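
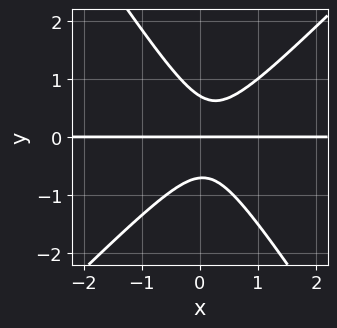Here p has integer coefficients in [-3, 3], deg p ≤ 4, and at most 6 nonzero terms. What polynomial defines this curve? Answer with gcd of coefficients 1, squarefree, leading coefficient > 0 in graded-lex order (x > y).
The degree is 3 — the shape is more complex than any degree-2 curve.
Observable constraints: every point of the x-axis in the box is on the curve; one y-axis crossing is at y = 0.
Matching integer coefficients to the picture gives p.

3*x^2*y - x*y^2 - 2*y^3 - x*y + y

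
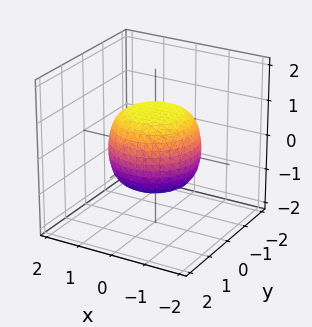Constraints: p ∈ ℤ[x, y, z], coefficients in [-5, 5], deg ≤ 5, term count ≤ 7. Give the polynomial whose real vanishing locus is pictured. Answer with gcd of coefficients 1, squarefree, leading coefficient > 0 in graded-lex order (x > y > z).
2*x^4 + 4*x^2*y^2 + 2*y^4 - x^2 - y^2 + 3*z^2 - 3

First, degree: a generic line meets the surface in up to 4 points, so deg p = 4.
Next, symmetries: the surface is invariant under rotation about z: p = q(x² + y², z).
Next, reading off the gridlines: the z-axis gridline crossings are at z ∈ {-1, 1}; a circular section at z = -1 has radius between 0 and 1.
Finally, putting this together gives p.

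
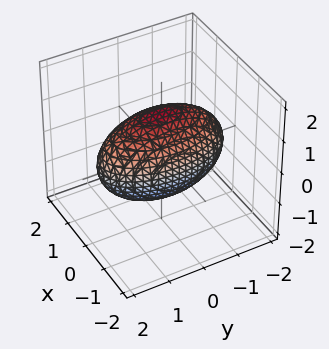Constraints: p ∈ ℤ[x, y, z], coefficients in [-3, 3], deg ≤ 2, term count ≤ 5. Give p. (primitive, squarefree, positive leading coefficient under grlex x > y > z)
3*x^2 + y^2 + 2*z^2 - 3

First, degree: bounded and convex; a quadric, so deg p = 2.
Then, symmetries: mirror symmetry x ↦ −x ⇒ only even powers of x; the y ↦ −y reflection is a symmetry, so y appears only in even powers; mirror symmetry z ↦ −z ⇒ only even powers of z.
Then, checking where it meets the axes: among the integer gridlines, it crosses the x-axis at x ∈ {-1, 1}.
Finally, matching integer coefficients to the picture gives p.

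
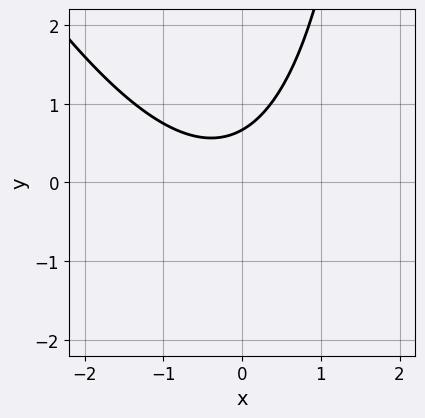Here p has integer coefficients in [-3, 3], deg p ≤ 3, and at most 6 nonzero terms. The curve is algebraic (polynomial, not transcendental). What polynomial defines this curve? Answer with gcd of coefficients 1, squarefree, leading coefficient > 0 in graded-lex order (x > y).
2*x^2 + x*y + x - 3*y + 2

1. Degree: a generic line meets the curve in up to 2 points, so deg p = 2.
2. Observable constraints: it misses every integer gridline on the x-axis.
3. Fitting integer coefficients to these (and the overall shape) gives p.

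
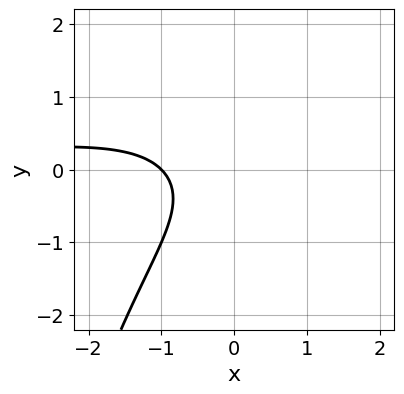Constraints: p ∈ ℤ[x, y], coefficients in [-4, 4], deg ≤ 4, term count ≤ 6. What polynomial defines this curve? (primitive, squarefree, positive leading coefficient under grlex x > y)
2*x^2*y + 3*y^2 + 3*x + y + 3

The degree is 3 — a generic line meets the curve in up to 3 points.
From the visible intercepts: one x-axis crossing is at x = -1; the curve avoids every integer y-axis point in the box.
Solving for integer coefficients yields p as stated.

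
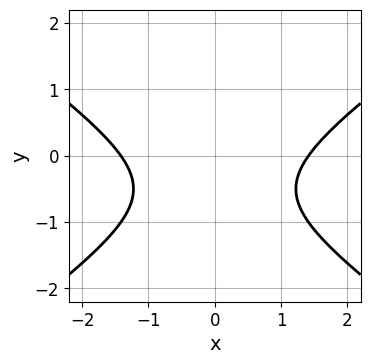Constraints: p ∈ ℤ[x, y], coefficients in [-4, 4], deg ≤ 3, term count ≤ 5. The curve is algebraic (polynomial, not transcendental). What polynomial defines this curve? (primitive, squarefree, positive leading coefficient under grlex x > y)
1. Degree: a generic line meets the curve in up to 2 points, so deg p = 2.
2. Symmetries: mirror symmetry x ↦ −x ⇒ only even powers of x.
3. Observable constraints: it misses every integer gridline on the y-axis.
4. These observations pin down the coefficients.

x^2 - 2*y^2 - 2*y - 2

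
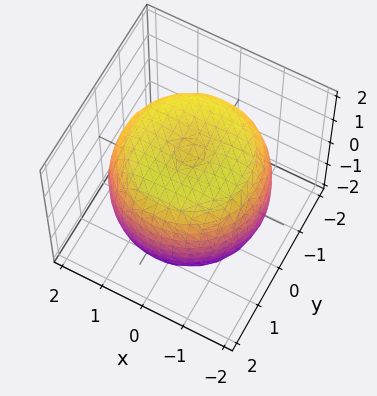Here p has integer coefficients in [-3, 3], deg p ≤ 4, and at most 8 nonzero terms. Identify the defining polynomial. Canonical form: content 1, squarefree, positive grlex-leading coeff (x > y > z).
x^4 + 2*x^2*y^2 + y^4 - 2*x^2 - 2*y^2 + 2*z^2 - 3

1. deg p = 4.
2. By symmetry, every cross-section ⟂ z is a circle, so x, y appear only via x² + y².
3. From the visible intercepts: a circular section at z = 0 has radius between 1 and 2.
4. These observations pin down the coefficients.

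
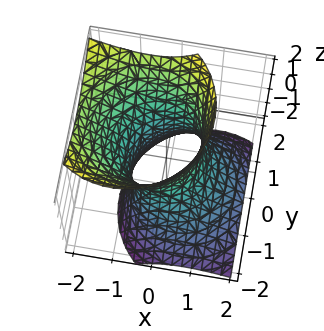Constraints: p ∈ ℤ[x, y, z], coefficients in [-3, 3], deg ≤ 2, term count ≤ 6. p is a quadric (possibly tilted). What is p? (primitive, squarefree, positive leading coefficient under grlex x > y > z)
2*x^2 + 2*x*z + 2*y^2 - y*z - z^2 - 2

deg p = 2.
Observable constraints: the x-axis gridline crossings are at x ∈ {-1, 1}; no z-intercept at any integer in the box; among the integer gridlines, it crosses the y-axis at y ∈ {-1, 1}.
These observations pin down the coefficients.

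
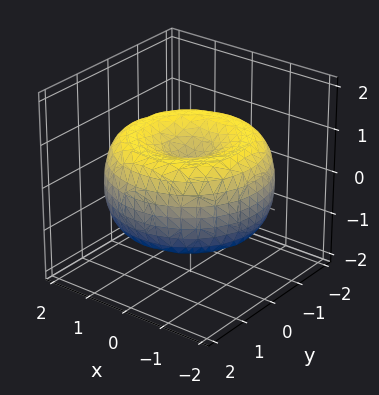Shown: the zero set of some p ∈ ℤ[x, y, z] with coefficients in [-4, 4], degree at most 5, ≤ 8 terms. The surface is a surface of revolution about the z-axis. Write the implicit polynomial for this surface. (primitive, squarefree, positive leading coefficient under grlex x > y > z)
Degree: a generic line meets the surface in up to 4 points, so deg p = 4.
Symmetry: the z-axis is an axis of rotation, so x and y enter only as x² + y².
Checking where it meets the axes: a circular section at z = -1 has radius exactly 1.
Assembling these constraints gives the stated polynomial.

x^4 + 2*x^2*y^2 + y^4 - 3*x^2 - 3*y^2 + 3*z^2 - 1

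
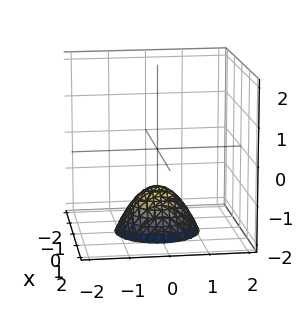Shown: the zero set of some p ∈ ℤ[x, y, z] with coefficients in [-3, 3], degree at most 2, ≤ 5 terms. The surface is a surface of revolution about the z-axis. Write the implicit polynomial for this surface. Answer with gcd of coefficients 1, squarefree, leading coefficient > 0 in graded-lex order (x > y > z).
1. deg p = 2. No degree-1 surface has this shape.
2. Symmetry: the z-axis is an axis of rotation, so x and y enter only as x² + y².
3. Checking where it meets the axes: it crosses the z-axis at the gridline z = -1; a circular section at z = -2 has radius exactly 1; it misses every integer gridline on the y-axis.
4. The integer polynomial consistent with all of this is the stated p.

x^2 + y^2 + z + 1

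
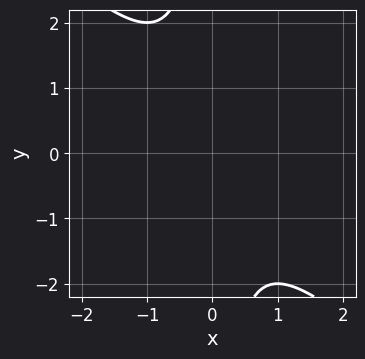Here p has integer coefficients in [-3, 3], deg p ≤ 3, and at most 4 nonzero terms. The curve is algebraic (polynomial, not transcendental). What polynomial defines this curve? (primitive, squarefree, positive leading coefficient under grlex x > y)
x^2 + x*y + 1

First, degree: the shape is more complex than any degree-1 curve, so deg p = 2.
Then, observable constraints: no x-intercept at any integer in the box; it misses every integer gridline on the y-axis.
Finally, the integer polynomial consistent with all of this is the stated p.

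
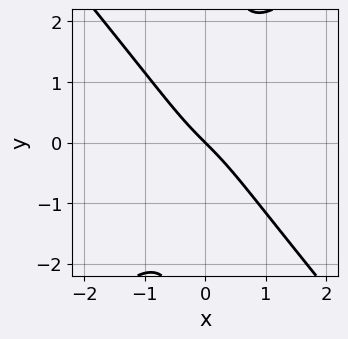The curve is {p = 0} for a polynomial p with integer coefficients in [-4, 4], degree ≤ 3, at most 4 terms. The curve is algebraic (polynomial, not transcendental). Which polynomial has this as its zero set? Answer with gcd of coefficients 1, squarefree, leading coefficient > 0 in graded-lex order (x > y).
First, the degree is 3 — the shape is more complex than any degree-2 curve.
Then, reading off the gridlines: it crosses the x-axis at the gridline x = 0; it meets the y-axis at y = 0 (among the integer gridlines).
Finally, the integer polynomial consistent with all of this is the stated p.

3*x^3 - 2*x*y^2 + 2*x + 2*y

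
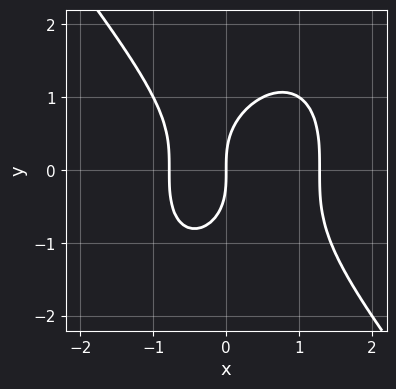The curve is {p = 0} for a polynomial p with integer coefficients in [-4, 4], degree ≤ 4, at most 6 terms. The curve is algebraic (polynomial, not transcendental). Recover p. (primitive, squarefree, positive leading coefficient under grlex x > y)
2*x^3 + y^3 - x^2 - 2*x

(a) The degree is 3 — a generic line meets the curve in up to 3 points.
(b) Reading off the gridlines: it meets the y-axis at y = 0 (among the integer gridlines); it meets the x-axis at x = 0 (among the integer gridlines).
(c) Putting this together gives p.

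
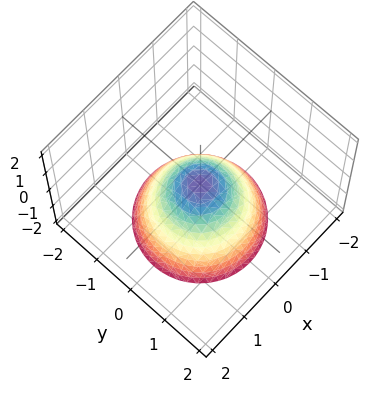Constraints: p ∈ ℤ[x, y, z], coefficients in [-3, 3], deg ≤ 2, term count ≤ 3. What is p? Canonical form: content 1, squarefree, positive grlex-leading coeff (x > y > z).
(a) The degree is 2 — a paraboloid; a quadric.
(b) Symmetries: rotational symmetry about the z-axis ⇒ p depends on x, y only through x² + y².
(c) From the axis intercepts and sections: a circular section at z = -1 has radius exactly 1; it meets the y-axis at y = 0 (among the integer gridlines); it meets the z-axis at z = 0 (among the integer gridlines).
(d) Fitting integer coefficients to these (and the overall shape) gives p.

x^2 + y^2 + z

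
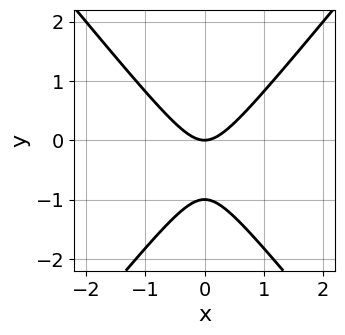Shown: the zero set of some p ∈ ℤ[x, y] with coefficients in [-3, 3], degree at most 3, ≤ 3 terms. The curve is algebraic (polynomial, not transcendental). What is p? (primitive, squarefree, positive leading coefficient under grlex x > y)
3*x^2 - 2*y^2 - 2*y

First, deg p = 2.
Then, symmetries: the x ↦ −x reflection is a symmetry, so x appears only in even powers.
Then, against the integer gridlines: it crosses the x-axis at the gridline x = 0; the y-axis gridline crossings are at y ∈ {-1, 0}.
Finally, assembling these constraints gives the stated polynomial.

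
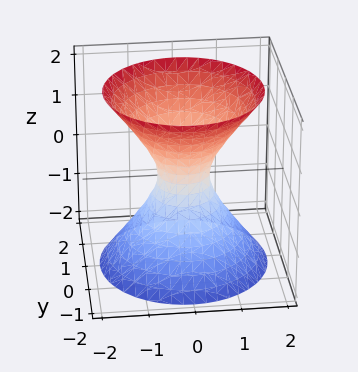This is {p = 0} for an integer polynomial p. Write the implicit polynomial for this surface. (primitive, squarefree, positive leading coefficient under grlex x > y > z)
First, deg p = 2.
Next, by symmetry, the z-axis is an axis of rotation, so x and y enter only as x² + y².
Next, observable constraints: the surface avoids every integer z-axis point in the box; a circular section at z = -2 has radius between 1 and 2.
Finally, fitting integer coefficients to these (and the overall shape) gives p.

3*x^2 + 3*y^2 - 2*z^2 - 1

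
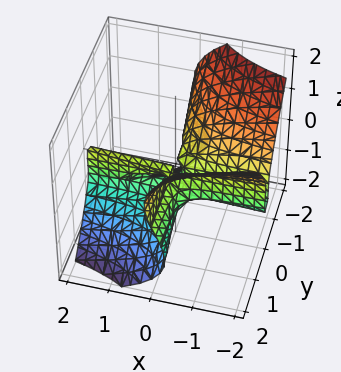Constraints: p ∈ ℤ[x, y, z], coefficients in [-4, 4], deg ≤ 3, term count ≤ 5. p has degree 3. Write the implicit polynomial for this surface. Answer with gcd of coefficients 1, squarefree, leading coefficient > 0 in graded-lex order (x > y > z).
(a) deg p = 3. No degree-2 surface has this shape.
(b) Reading off the gridlines: every point of the y-axis in the box is on the surface; every point of the x-axis in the box is on the surface.
(c) Putting this together gives p.

3*x*y^2 - y^2*z + 2*z^3 - x*y + z^2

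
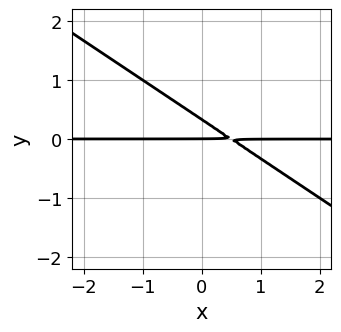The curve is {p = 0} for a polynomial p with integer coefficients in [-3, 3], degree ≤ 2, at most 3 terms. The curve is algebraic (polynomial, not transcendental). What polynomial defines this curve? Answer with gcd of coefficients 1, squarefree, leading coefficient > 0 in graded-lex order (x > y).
First, degree: no degree-1 curve has this shape, so deg p = 2.
Then, checking where it meets the axes: every point of the x-axis in the box is on the curve; it crosses the y-axis at the gridline y = 0.
Finally, these observations pin down the coefficients.

2*x*y + 3*y^2 - y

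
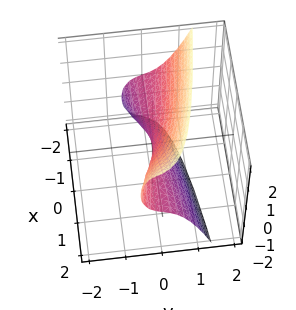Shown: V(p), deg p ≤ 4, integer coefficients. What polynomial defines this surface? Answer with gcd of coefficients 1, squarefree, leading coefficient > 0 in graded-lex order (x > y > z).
(a) Degree: no degree-2 surface has this shape, so deg p = 3.
(b) Reading off the gridlines: every point of the x-axis in the box is on the surface; it meets the z-axis at z = 0 (among the integer gridlines).
(c) Solving for integer coefficients yields p as stated.

3*y^3 + x*z - z^2 + y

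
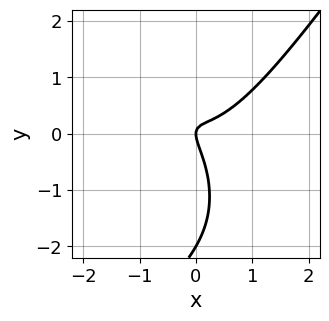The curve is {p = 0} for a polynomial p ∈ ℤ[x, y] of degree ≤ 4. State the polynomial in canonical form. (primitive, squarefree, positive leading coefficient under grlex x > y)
3*x^3 - y^3 - 3*x*y - 2*y^2 + x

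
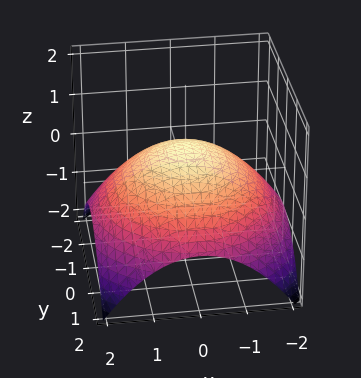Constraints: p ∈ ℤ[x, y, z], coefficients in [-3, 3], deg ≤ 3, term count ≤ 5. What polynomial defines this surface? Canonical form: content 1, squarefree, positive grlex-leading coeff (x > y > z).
x^2 + y^2 + 3*z - 2

deg p = 2. The shape is more complex than any degree-1 surface.
By symmetry, every cross-section ⟂ z is a circle, so x, y appear only via x² + y².
Checking where it meets the axes: a circular section at z = 0 has radius between 1 and 2.
Together with the visible shape, these determine p as stated.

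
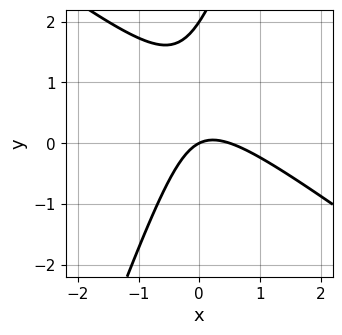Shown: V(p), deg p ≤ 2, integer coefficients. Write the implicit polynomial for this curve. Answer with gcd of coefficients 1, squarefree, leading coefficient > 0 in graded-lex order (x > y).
2*x^2 + 2*x*y - y^2 - x + 2*y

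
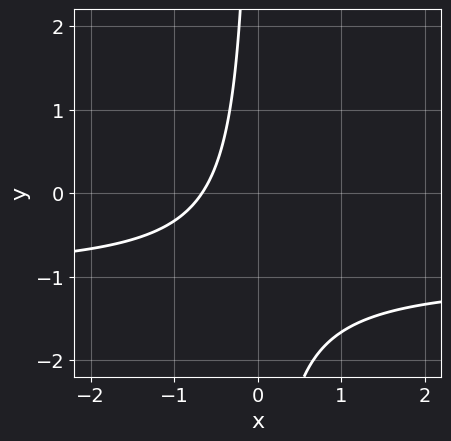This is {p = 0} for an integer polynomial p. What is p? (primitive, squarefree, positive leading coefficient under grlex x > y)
(a) Degree: no degree-1 curve has this shape, so deg p = 2.
(b) Against the integer gridlines: no y-intercept at any integer in the box.
(c) These observations pin down the coefficients.

3*x*y + 3*x + 2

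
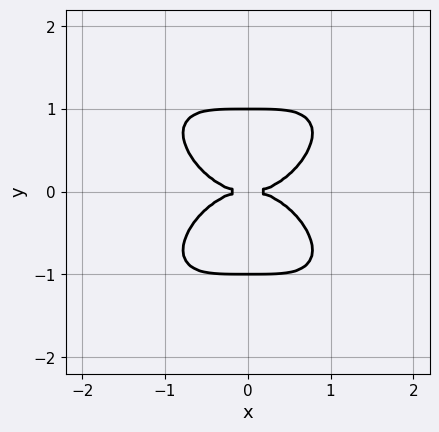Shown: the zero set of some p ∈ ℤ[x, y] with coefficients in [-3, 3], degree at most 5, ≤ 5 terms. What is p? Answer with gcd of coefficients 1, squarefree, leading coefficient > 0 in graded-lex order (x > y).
First, degree: the shape is more complex than any degree-3 curve, so deg p = 4.
Next, symmetries: mirror symmetry y ↦ −y ⇒ only even powers of y; it's symmetric under x → −x, forcing even powers of x.
Next, from the visible intercepts: one x-axis crossing is at x = 0; among the integer gridlines, it crosses the y-axis at y ∈ {-1, 0, 1}.
Finally, putting this together gives p.

2*x^4 + 3*y^4 - 3*y^2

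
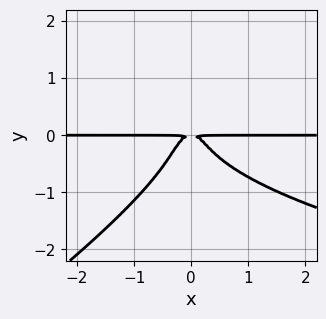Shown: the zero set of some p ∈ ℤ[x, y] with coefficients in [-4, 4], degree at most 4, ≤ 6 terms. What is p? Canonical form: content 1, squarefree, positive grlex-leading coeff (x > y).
deg p = 4. No degree-3 curve has this shape.
Reading off the gridlines: every point of the x-axis in the box is on the curve.
Together with the visible shape, these determine p as stated.

2*x*y^3 - 3*y^4 - 3*x^2*y - y^2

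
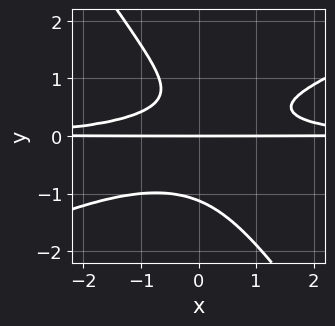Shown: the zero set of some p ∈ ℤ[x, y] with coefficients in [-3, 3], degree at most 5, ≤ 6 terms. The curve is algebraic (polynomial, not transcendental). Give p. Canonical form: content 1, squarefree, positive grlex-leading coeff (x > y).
First, the degree is 4 — the shape is more complex than any degree-3 curve.
Next, reading off the gridlines: the visible x-axis segment lies entirely on the curve; one y-axis crossing is at y = 0.
Finally, matching integer coefficients to the picture gives p.

2*x^2*y^2 - 3*x*y^3 - 3*y^4 + 2*y^2 - 2*y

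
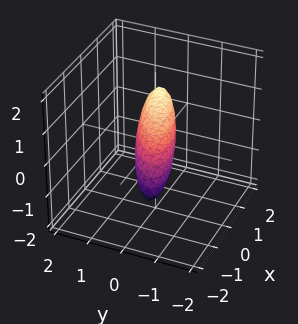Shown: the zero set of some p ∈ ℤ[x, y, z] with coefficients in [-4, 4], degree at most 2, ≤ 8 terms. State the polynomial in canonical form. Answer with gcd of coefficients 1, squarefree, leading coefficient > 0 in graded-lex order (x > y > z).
x^2 - 2*x*y - 2*x*z + 3*y^2 + 3*z^2 - 1

First, degree: a generic line meets the surface in up to 2 points, so deg p = 2.
Next, observable constraints: the x-axis gridline crossings are at x ∈ {-1, 1}.
Finally, together with the visible shape, these determine p as stated.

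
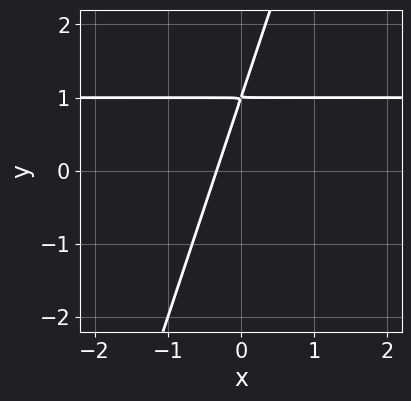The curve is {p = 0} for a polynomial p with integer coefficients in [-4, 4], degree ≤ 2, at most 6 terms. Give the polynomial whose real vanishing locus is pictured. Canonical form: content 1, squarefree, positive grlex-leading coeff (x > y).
3*x*y - y^2 - 3*x + 2*y - 1

(a) Degree: a generic line meets the curve in up to 2 points, so deg p = 2.
(b) Matching integer coefficients to the picture gives p.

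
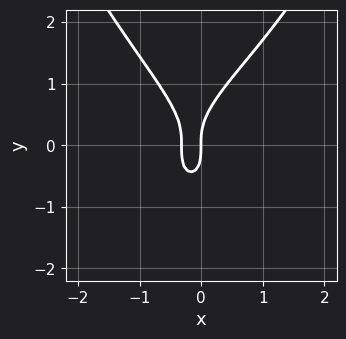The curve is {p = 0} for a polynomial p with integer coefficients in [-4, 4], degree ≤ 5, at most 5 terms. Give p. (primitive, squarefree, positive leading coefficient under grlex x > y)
x^4 - y^3 + 3*x^2 + x

1. The degree is 4 — a generic line meets the curve in up to 4 points.
2. From the axis intercepts and sections: it crosses the y-axis at the gridline y = 0; one x-axis crossing is at x = 0.
3. Assembling these constraints gives the stated polynomial.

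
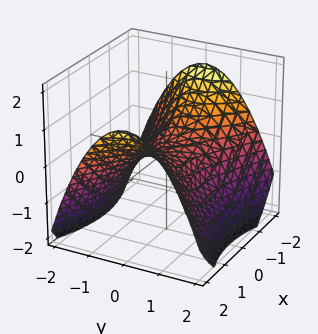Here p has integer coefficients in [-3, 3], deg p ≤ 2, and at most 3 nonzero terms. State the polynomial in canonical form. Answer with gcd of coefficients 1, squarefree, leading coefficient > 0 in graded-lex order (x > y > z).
x^2 - 2*y^2 - 3*z

(a) The degree is 2 — a saddle surface; a quadric.
(b) Symmetries: mirror symmetry x ↦ −x ⇒ only even powers of x; mirror symmetry y ↦ −y ⇒ only even powers of y.
(c) From the visible intercepts: one y-axis crossing is at y = 0; one z-axis crossing is at z = 0; it crosses the x-axis at the gridline x = 0.
(d) The integer polynomial consistent with all of this is the stated p.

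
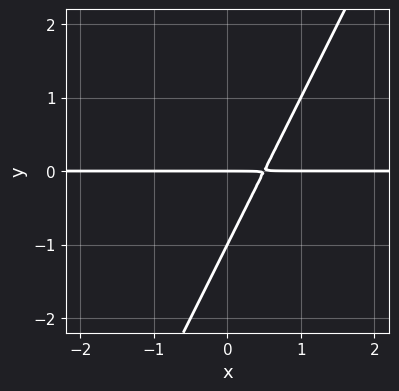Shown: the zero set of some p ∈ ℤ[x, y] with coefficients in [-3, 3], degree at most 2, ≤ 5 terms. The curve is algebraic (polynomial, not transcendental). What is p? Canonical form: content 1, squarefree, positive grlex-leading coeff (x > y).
2*x*y - y^2 - y

1. Degree: a generic line meets the curve in up to 2 points, so deg p = 2.
2. From the axis intercepts and sections: every point of the x-axis in the box is on the curve; the y-axis gridline crossings are at y ∈ {-1, 0}.
3. Fitting integer coefficients to these (and the overall shape) gives p.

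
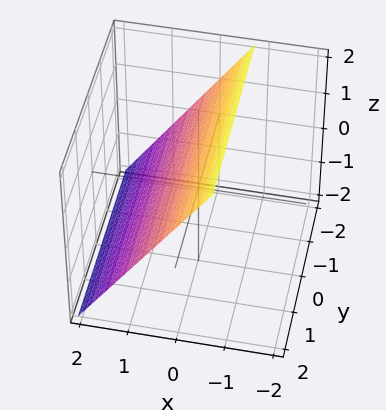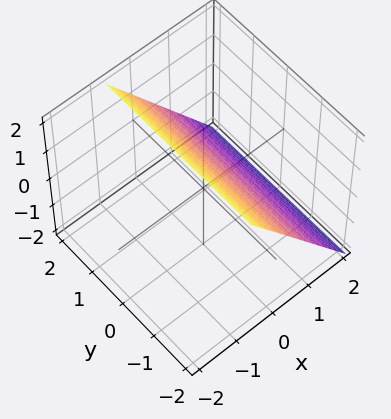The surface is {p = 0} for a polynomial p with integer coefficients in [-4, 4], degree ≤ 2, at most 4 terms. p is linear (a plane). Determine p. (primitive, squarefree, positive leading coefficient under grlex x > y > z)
3*x + 2*z - 2

The degree is 1 — the surface is flat (a plane).
From the axis intercepts and sections: the surface avoids every integer y-axis point in the box; it meets the z-axis at z = 1 (among the integer gridlines).
Assembling these constraints gives the stated polynomial.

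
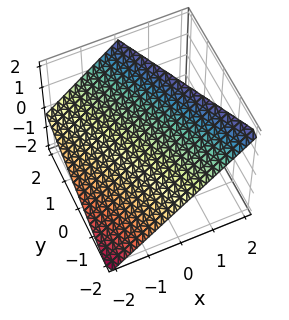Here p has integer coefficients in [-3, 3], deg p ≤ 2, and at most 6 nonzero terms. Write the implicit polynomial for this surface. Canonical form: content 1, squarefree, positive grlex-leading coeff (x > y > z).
1. deg p = 1. The surface is flat (a plane).
2. From the axis intercepts and sections: one y-axis crossing is at y = -2; one z-axis crossing is at z = 1; one x-axis crossing is at x = -1.
3. Fitting integer coefficients to these (and the overall shape) gives p.

2*x + y - 2*z + 2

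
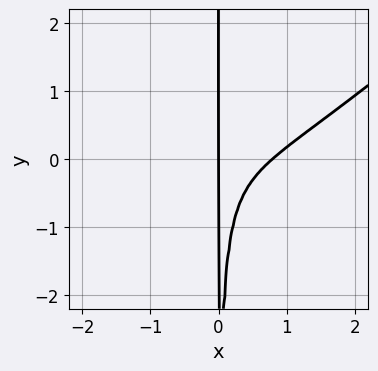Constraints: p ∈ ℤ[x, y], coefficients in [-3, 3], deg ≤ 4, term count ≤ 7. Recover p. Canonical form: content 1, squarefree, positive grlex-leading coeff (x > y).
2*x^4 - 3*x^3*y + x^2*y^2 - 3*x^2*y - x

First, the degree is 4 — no degree-3 curve has this shape.
Next, from the axis intercepts and sections: the visible y-axis segment lies entirely on the curve; it crosses the x-axis at the gridline x = 0.
Finally, assembling these constraints gives the stated polynomial.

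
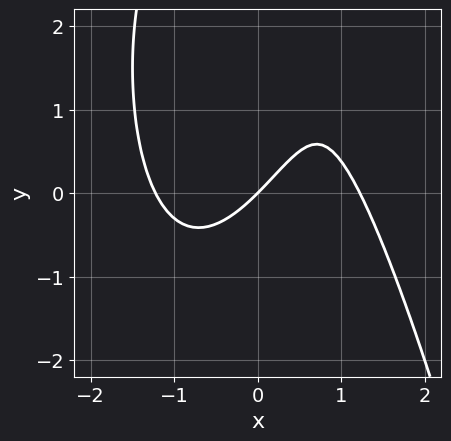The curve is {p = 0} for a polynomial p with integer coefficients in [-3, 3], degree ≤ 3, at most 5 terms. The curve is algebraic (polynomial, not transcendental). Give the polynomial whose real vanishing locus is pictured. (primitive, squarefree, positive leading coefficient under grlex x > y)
The degree is 3 — no degree-2 curve has this shape.
Checking where it meets the axes: it crosses the y-axis at the gridline y = 0; it crosses the x-axis at the gridline x = 0.
Putting this together gives p.

2*x^3 - y^2 - 3*x + 3*y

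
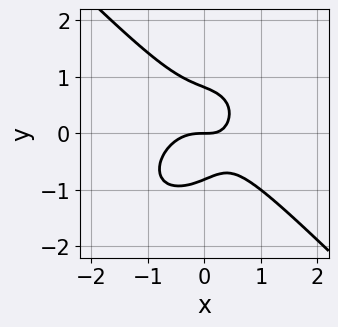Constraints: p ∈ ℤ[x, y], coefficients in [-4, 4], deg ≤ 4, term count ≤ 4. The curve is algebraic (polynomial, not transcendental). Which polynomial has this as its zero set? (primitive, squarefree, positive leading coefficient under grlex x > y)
3*x^3 + 3*y^3 + 2*x*y - 2*y

1. deg p = 3. No degree-2 curve has this shape.
2. Observable constraints: one x-axis crossing is at x = 0; it crosses the y-axis at the gridline y = 0.
3. Solving for integer coefficients yields p as stated.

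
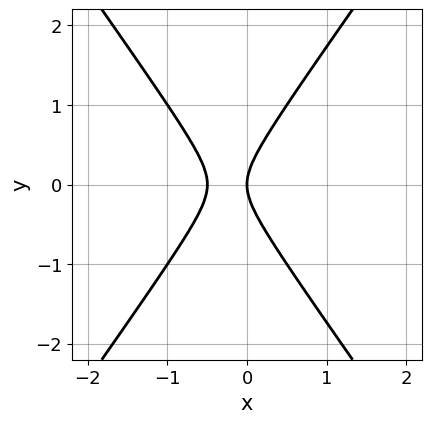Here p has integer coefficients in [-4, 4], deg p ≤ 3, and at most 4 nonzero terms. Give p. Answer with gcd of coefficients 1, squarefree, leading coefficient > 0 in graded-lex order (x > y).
First, deg p = 2. A generic line meets the curve in up to 2 points.
Next, symmetries: mirror symmetry y ↦ −y ⇒ only even powers of y.
Next, from the axis intercepts and sections: one x-axis crossing is at x = 0; it crosses the y-axis at the gridline y = 0.
Finally, together with the visible shape, these determine p as stated.

2*x^2 - y^2 + x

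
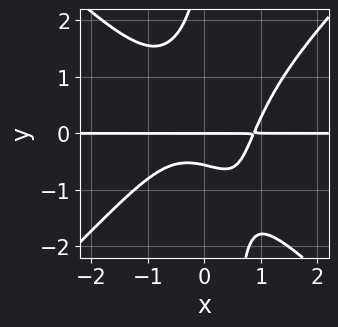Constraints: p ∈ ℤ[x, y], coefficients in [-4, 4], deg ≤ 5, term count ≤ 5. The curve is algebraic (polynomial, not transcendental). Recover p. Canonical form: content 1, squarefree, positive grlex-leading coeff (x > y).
3*x^3*y - 3*x*y^3 + y^3 - 3*y^2 - 2*y

The degree is 4 — a generic line meets the curve in up to 4 points.
From the visible intercepts: it crosses the y-axis at the gridline y = 0; the visible x-axis segment lies entirely on the curve.
These observations pin down the coefficients.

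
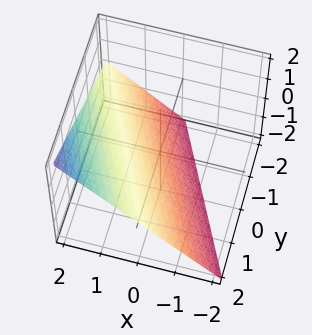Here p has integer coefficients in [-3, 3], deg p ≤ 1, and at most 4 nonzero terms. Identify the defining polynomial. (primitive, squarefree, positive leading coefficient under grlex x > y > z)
(a) Degree: every cross-section is a straight line — this is a plane, so deg p = 1.
(b) Against the integer gridlines: it crosses the z-axis at the gridline z = -1; one x-axis crossing is at x = 1; it crosses the y-axis at the gridline y = 2.
(c) Assembling these constraints gives the stated polynomial.

2*x + y - 2*z - 2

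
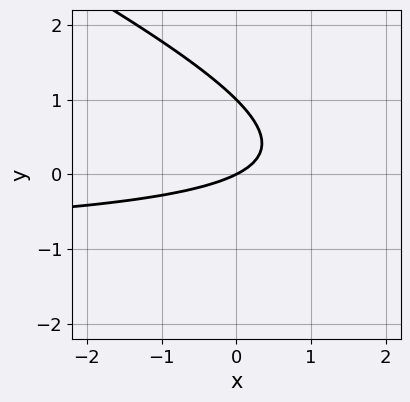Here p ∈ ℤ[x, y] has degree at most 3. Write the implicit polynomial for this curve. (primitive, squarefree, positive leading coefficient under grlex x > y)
First, degree: a generic line meets the curve in up to 2 points, so deg p = 2.
Next, checking where it meets the axes: among the integer gridlines, it crosses the y-axis at y ∈ {0, 1}; it meets the x-axis at x = 0 (among the integer gridlines).
Finally, matching integer coefficients to the picture gives p.

x*y + 2*y^2 + x - 2*y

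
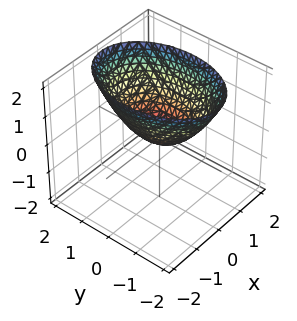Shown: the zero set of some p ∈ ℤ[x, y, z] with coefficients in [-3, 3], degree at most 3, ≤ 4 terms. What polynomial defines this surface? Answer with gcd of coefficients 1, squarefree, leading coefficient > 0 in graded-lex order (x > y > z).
(a) deg p = 2. A single bowl opening along one axis; a quadric.
(b) Symmetries: it's symmetric under y → −y, forcing even powers of y; it's symmetric under x → −x, forcing even powers of x.
(c) Checking where it meets the axes: one y-axis crossing is at y = 0; one x-axis crossing is at x = 0; it crosses the z-axis at the gridline z = 0.
(d) Together with the visible shape, these determine p as stated.

2*x^2 + y^2 - 2*z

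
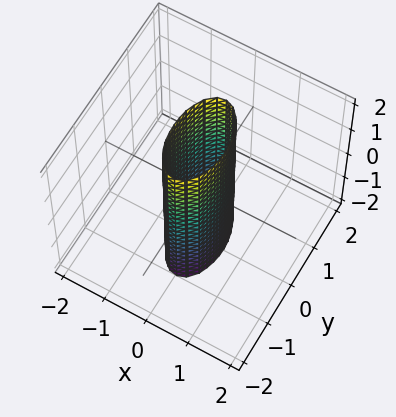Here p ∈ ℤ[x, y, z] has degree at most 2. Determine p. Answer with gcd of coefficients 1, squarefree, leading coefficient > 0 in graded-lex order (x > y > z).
1. deg p = 2.
2. Symmetries: it's symmetric under x → −x, forcing even powers of x; it's symmetric under z → −z, forcing even powers of z; the y ↦ −y reflection is a symmetry, so y appears only in even powers.
3. From the axis intercepts and sections: the y-axis gridline crossings are at y ∈ {-1, 1}; the surface avoids every integer z-axis point in the box.
4. The integer polynomial consistent with all of this is the stated p.

3*x^2 + y^2 - 1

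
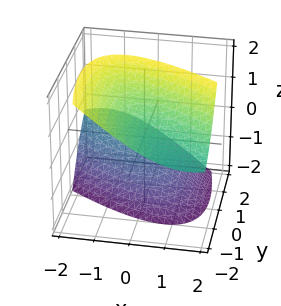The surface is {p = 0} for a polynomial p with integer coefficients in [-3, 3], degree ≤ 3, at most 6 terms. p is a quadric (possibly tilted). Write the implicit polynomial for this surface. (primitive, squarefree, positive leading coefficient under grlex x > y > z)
2*x^2 + 3*x*y + y^2 + 3*y*z - 2*z^2 + 3

(a) There are 2 components.
(b) deg p = 2.
(c) Checking where it meets the axes: it misses every integer gridline on the x-axis; it misses every integer gridline on the y-axis.
(d) These observations pin down the coefficients.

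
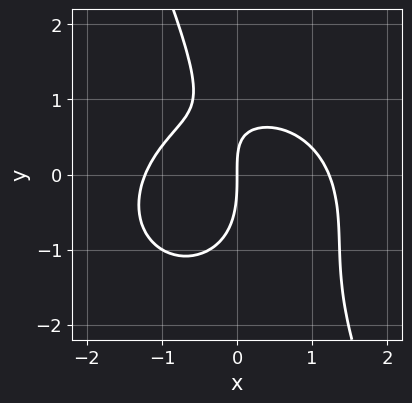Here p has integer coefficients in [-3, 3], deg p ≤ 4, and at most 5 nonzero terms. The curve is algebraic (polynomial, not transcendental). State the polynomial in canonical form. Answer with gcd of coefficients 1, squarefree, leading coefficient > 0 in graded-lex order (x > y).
deg p = 3.
Checking where it meets the axes: it crosses the x-axis at the gridline x = 0; one y-axis crossing is at y = 0.
Together with the visible shape, these determine p as stated.

2*x^3 + 2*x*y^2 + y^3 + 2*x*y - 3*x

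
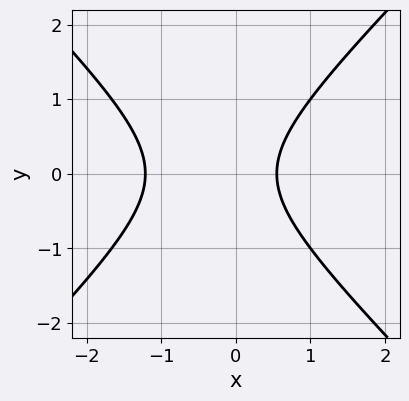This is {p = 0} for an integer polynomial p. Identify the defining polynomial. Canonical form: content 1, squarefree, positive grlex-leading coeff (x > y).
Degree: a generic line meets the curve in up to 2 points, so deg p = 2.
Symmetries: mirror symmetry y ↦ −y ⇒ only even powers of y.
From the visible intercepts: no y-intercept at any integer in the box.
These observations pin down the coefficients.

3*x^2 - 3*y^2 + 2*x - 2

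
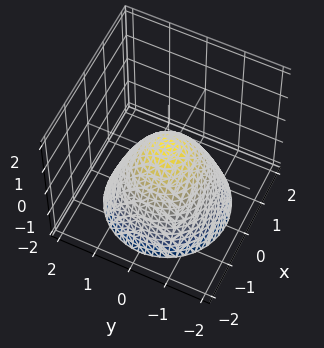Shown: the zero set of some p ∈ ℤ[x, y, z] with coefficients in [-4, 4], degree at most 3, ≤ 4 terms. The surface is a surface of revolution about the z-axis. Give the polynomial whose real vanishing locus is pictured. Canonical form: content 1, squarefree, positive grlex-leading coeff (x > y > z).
1. Degree: the shape is more complex than any degree-1 surface, so deg p = 2.
2. Symmetry: the surface is invariant under rotation about z: p = q(x² + y², z).
3. Checking where it meets the axes: a circular section at z = -1 has radius between 1 and 2.
4. Solving for integer coefficients yields p as stated.

2*x^2 + 2*y^2 + 2*z - 1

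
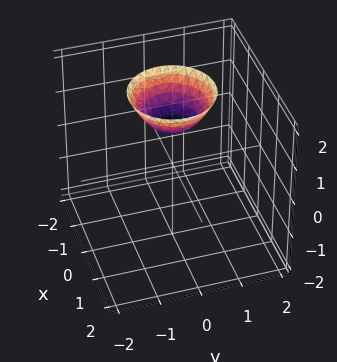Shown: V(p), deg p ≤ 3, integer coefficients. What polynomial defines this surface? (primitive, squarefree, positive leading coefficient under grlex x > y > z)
1. Degree: no degree-1 surface has this shape, so deg p = 2.
2. By symmetry, the z-axis is an axis of rotation, so x and y enter only as x² + y².
3. Checking where it meets the axes: the surface avoids every integer x-axis point in the box; a circular section at z = 2 has radius exactly 1; the surface avoids every integer y-axis point in the box.
4. These observations pin down the coefficients. Check: (0, 0, 1) on the z-axis lies on the surface, and p(0, 0, 1) = 0. ✓

x^2 + y^2 - z + 1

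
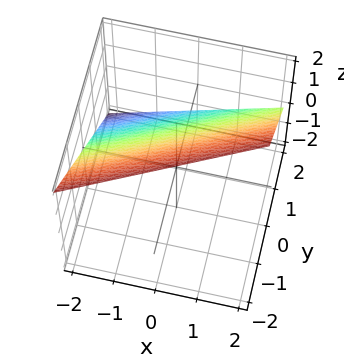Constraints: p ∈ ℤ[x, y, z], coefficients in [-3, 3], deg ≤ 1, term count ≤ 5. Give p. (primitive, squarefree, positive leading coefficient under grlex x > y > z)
The degree is 1 — the surface is flat (a plane).
Reading off the gridlines: one z-axis crossing is at z = 1; it meets the x-axis at x = -2 (among the integer gridlines); it crosses the y-axis at the gridline y = 1.
Putting this together gives p.

x - 2*y - 2*z + 2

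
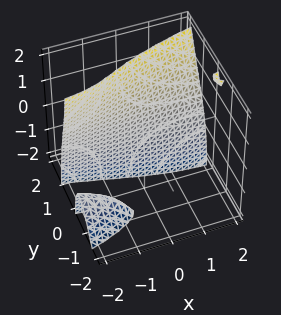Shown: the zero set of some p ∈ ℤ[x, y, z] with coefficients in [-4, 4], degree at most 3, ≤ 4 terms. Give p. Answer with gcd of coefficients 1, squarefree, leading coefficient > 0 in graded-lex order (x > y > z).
There are 2 components. Treating them together as one polynomial.
deg p = 3. No degree-2 surface has this shape.
From the axis intercepts and sections: it misses every integer gridline on the z-axis; the surface avoids every integer x-axis point in the box.
Matching integer coefficients to the picture gives p.

x*y*z - 3*y^3 + y^2*z + 1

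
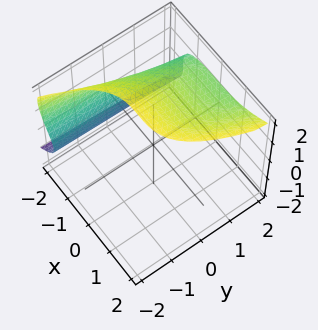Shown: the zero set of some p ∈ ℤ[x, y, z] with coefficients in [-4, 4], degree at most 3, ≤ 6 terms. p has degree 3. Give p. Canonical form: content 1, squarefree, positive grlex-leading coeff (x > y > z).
x^3 - y*z^2 - 2*z^3 + 3*z^2 + 3

1. The degree is 3 — the shape is more complex than any degree-2 surface.
2. Reading off the gridlines: it misses every integer gridline on the y-axis.
3. The integer polynomial consistent with all of this is the stated p.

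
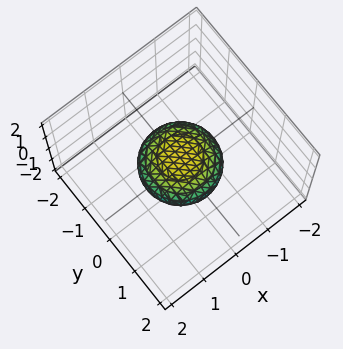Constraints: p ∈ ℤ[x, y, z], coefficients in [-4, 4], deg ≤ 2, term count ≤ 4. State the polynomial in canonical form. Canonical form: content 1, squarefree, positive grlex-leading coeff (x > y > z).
First, the degree is 2 — bounded and convex; a quadric.
Next, symmetries: every cross-section ⟂ z is a circle, so x, y appear only via x² + y²; it's symmetric under z → −z, forcing even powers of z.
Then, from the visible intercepts: the y-axis gridline crossings are at y ∈ {-1, 1}; among the integer gridlines, it crosses the x-axis at x ∈ {-1, 1}.
Finally, solving for integer coefficients yields p as stated.

x^2 + y^2 + 2*z^2 - 1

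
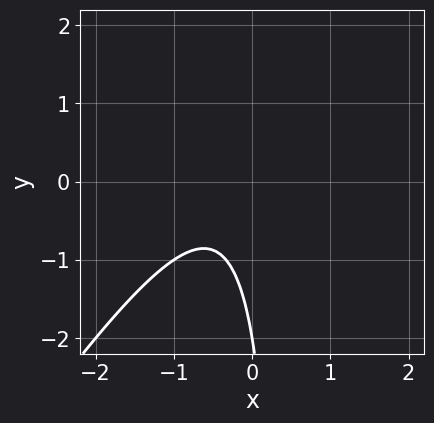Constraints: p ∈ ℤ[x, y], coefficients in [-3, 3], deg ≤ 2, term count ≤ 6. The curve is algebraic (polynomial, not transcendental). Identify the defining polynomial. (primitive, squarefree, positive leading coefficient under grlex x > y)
3*x^2 - 2*x*y + 2*x + y + 2

The degree is 2 — the shape is more complex than any degree-1 curve.
Checking where it meets the axes: one y-axis crossing is at y = -2; the curve avoids every integer x-axis point in the box.
Putting this together gives p.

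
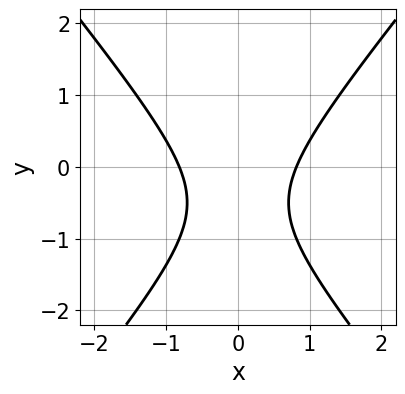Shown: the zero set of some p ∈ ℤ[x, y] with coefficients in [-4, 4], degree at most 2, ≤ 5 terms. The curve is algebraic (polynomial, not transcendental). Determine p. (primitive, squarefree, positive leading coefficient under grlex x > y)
3*x^2 - 2*y^2 - 2*y - 2

1. deg p = 2.
2. Symmetries: it's symmetric under x → −x, forcing even powers of x.
3. Against the integer gridlines: no y-intercept at any integer in the box.
4. Matching integer coefficients to the picture gives p.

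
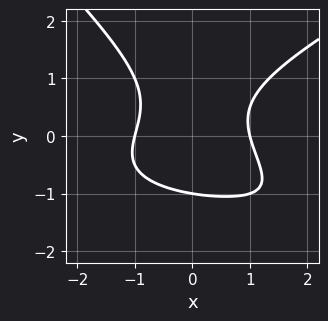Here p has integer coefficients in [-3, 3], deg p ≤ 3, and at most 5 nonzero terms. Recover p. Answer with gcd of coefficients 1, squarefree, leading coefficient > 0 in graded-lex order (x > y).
First, the degree is 3 — the shape is more complex than any degree-2 curve.
Next, observable constraints: one y-axis crossing is at y = -1; the x-axis gridline crossings are at x ∈ {-1, 1}.
Finally, matching integer coefficients to the picture gives p.

x^2*y - x*y^2 - 2*y^3 + 2*x^2 - 2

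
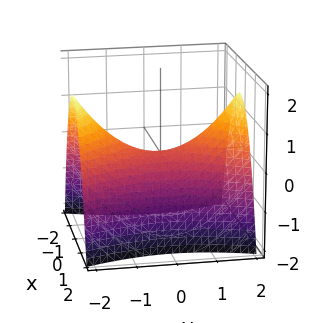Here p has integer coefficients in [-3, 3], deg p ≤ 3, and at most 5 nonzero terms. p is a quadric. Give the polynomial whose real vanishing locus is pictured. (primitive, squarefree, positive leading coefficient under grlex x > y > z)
3*x^2 - y^2 + 3*z

1. The degree is 2 — a hyperbolic paraboloid; a quadric.
2. Symmetries: mirror symmetry x ↦ −x ⇒ only even powers of x; the y ↦ −y reflection is a symmetry, so y appears only in even powers.
3. From the axis intercepts and sections: one z-axis crossing is at z = 0; it meets the x-axis at x = 0 (among the integer gridlines); it crosses the y-axis at the gridline y = 0.
4. These observations pin down the coefficients.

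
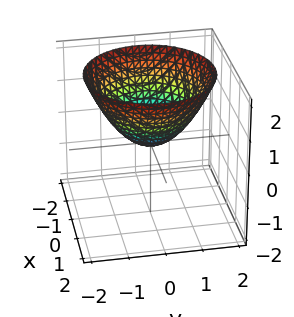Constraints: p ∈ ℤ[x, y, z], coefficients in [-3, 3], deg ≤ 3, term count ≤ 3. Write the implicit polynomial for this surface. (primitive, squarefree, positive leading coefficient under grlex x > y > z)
2*x^2 + 2*y^2 - 3*z

First, degree: a paraboloid; a quadric, so deg p = 2.
Then, symmetries: the surface is invariant under rotation about z: p = q(x² + y², z).
Then, checking where it meets the axes: a circular section at z = 1 has radius between 1 and 2; it crosses the x-axis at the gridline x = 0; it meets the z-axis at z = 0 (among the integer gridlines).
Finally, fitting integer coefficients to these (and the overall shape) gives p.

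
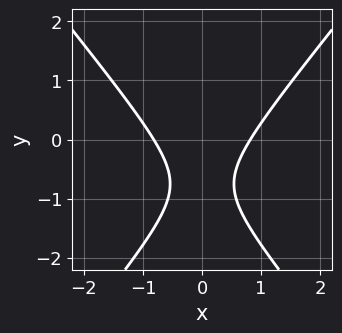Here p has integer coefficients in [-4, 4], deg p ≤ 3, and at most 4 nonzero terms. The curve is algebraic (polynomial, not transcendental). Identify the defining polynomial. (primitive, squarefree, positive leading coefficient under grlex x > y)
(a) The degree is 2 — a generic line meets the curve in up to 2 points.
(b) Symmetries: mirror symmetry x ↦ −x ⇒ only even powers of x.
(c) From the axis intercepts and sections: the curve avoids every integer y-axis point in the box.
(d) Fitting integer coefficients to these (and the overall shape) gives p.

3*x^2 - 2*y^2 - 3*y - 2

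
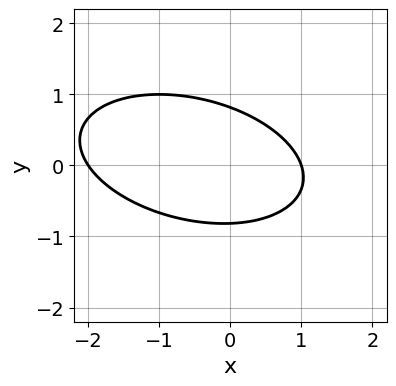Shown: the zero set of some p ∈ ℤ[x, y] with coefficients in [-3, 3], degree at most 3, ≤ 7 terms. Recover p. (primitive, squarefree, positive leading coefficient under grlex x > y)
The degree is 2 — the shape is more complex than any degree-1 curve.
From the axis intercepts and sections: the x-axis gridline crossings are at x ∈ {-2, 1}.
These observations pin down the coefficients.

x^2 + x*y + 3*y^2 + x - 2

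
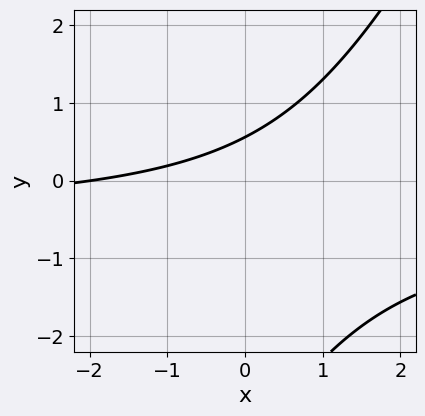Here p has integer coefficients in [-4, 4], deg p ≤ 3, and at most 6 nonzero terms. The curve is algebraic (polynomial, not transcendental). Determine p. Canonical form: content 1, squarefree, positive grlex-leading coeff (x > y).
2*x*y - y^2 + x - 3*y + 2

(a) The degree is 2 — a generic line meets the curve in up to 2 points.
(b) Observable constraints: it crosses the x-axis at the gridline x = -2.
(c) Putting this together gives p.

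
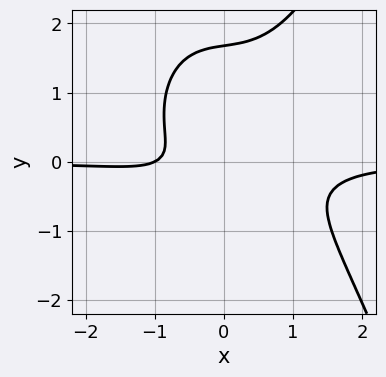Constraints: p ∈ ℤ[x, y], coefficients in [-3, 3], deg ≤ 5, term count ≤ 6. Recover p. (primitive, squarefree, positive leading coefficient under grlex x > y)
1. The degree is 4 — a generic line meets the curve in up to 4 points.
2. Checking where it meets the axes: it crosses the x-axis at the gridline x = -1.
3. Solving for integer coefficients yields p as stated.

2*x^3*y - 2*y^3 + 3*y^2 + x + 1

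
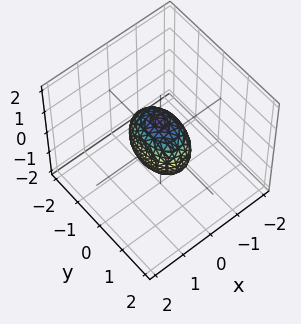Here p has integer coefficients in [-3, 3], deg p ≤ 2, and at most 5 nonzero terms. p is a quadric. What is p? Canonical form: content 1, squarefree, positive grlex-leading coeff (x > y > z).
1. deg p = 2.
2. Symmetries: it's symmetric under y → −y, forcing even powers of y; it's symmetric under x → −x, forcing even powers of x; it's symmetric under z → −z, forcing even powers of z.
3. Reading off the gridlines: the z-axis gridline crossings are at z ∈ {-1, 1}; the y-axis gridline crossings are at y ∈ {-1, 1}.
4. The integer polynomial consistent with all of this is the stated p.

2*x^2 + y^2 + z^2 - 1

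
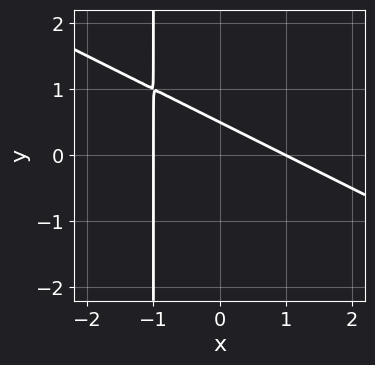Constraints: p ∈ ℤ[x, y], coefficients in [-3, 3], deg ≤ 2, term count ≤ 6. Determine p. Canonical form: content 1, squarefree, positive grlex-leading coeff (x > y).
deg p = 2. A generic line meets the curve in up to 2 points.
Reading off the gridlines: among the integer gridlines, it crosses the x-axis at x ∈ {-1, 1}.
Matching integer coefficients to the picture gives p.

x^2 + 2*x*y + 2*y - 1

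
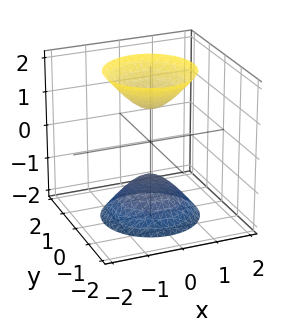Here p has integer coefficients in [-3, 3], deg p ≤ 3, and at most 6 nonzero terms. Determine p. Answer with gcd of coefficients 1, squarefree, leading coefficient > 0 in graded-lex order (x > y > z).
First, there are 2 components. They look like related sheets of one shape, so recover p as a whole.
Then, degree: two separate bowl-shaped sheets opening away from each other; a quadric, so deg p = 2.
Next, symmetries: the z ↦ −z reflection is a symmetry, so z appears only in even powers; every cross-section ⟂ z is a circle, so x, y appear only via x² + y².
Then, checking where it meets the axes: no x-intercept at any integer in the box; a circular section at z = 2 has radius between 1 and 2.
Finally, putting this together gives p. Check: (0, 0, 1) on the z-axis lies on the surface, and p(0, 0, 1) = 0. ✓

2*x^2 + 2*y^2 - z^2 + 1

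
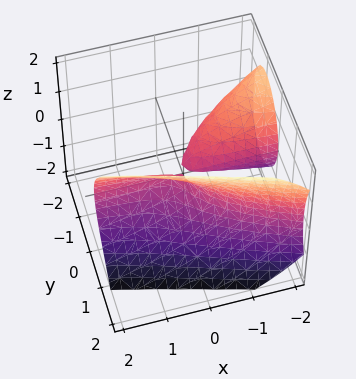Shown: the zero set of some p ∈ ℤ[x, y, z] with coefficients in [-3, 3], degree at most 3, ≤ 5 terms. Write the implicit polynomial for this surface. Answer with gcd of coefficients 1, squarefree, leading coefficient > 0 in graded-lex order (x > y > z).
2*y^3 + 3*x*y - 2*z^2

(a) I count 2 distinct pieces.
(b) The degree is 3 — a generic line meets the surface in up to 3 points.
(c) Against the integer gridlines: it meets the z-axis at z = 0 (among the integer gridlines); one y-axis crossing is at y = 0; the visible x-axis segment lies entirely on the surface.
(d) The integer polynomial consistent with all of this is the stated p.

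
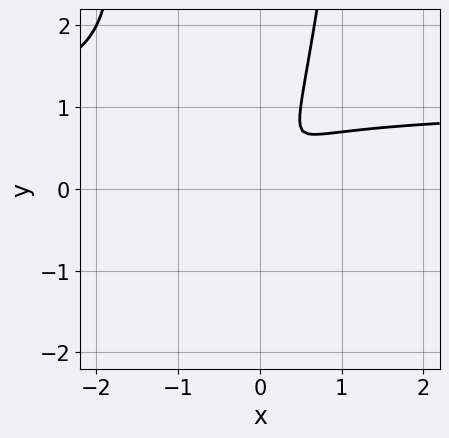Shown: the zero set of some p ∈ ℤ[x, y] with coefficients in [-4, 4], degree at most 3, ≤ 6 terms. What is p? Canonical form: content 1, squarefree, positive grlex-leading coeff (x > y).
1. The degree is 3 — a generic line meets the curve in up to 3 points.
2. Solving for integer coefficients yields p as stated.

3*x^2*y - 3*x^2 + 2*x*y - y^2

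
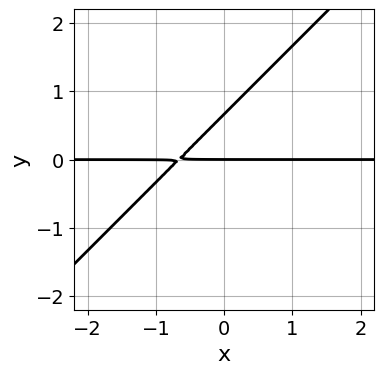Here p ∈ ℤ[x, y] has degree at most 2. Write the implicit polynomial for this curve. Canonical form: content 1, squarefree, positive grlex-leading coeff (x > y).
3*x*y - 3*y^2 + 2*y

First, degree: the shape is more complex than any degree-1 curve, so deg p = 2.
Then, observable constraints: the visible x-axis segment lies entirely on the curve; one y-axis crossing is at y = 0.
Finally, the integer polynomial consistent with all of this is the stated p.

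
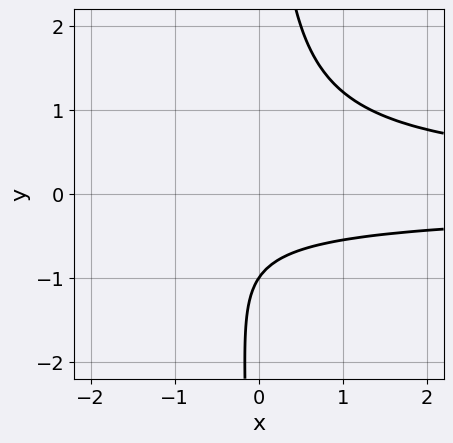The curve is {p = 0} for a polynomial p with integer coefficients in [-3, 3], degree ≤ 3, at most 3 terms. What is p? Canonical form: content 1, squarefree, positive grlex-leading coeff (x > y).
First, the degree is 3 — the shape is more complex than any degree-2 curve.
Next, from the axis intercepts and sections: it meets the y-axis at y = -1 (among the integer gridlines); the curve avoids every integer x-axis point in the box.
Finally, solving for integer coefficients yields p as stated.

3*x*y^2 - 2*y - 2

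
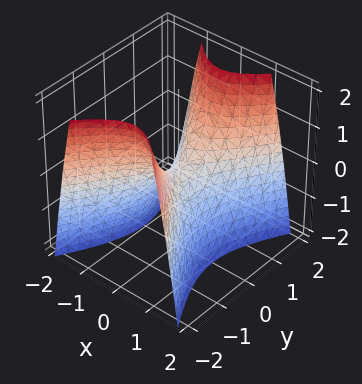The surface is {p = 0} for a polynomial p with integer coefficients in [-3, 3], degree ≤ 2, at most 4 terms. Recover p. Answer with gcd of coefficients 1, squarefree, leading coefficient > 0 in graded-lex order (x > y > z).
First, the degree is 2 — a hyperbolic paraboloid; a quadric.
Then, symmetries: the x ↦ −x reflection is a symmetry, so x appears only in even powers; it's symmetric under y → −y, forcing even powers of y.
Next, from the axis intercepts and sections: it meets the z-axis at z = 0 (among the integer gridlines); it crosses the x-axis at the gridline x = 0; it crosses the y-axis at the gridline y = 0.
Finally, these observations pin down the coefficients.

2*x^2 - y^2 + z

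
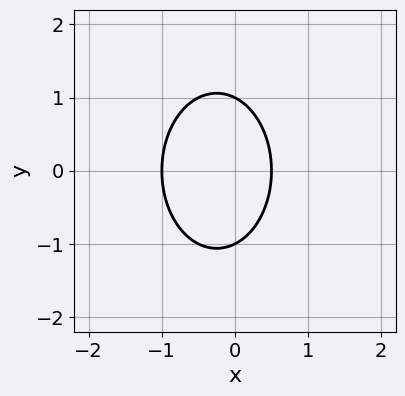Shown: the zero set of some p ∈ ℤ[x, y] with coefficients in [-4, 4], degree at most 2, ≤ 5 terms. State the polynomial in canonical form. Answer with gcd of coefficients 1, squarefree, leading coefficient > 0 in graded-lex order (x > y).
2*x^2 + y^2 + x - 1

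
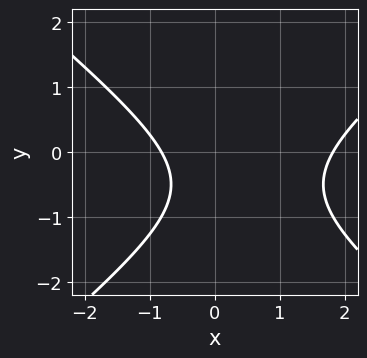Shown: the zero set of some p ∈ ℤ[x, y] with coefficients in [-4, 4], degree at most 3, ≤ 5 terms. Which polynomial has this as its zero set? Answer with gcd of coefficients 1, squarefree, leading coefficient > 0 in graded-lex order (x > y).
2*x^2 - 3*y^2 - 2*x - 3*y - 3

(a) Degree: no degree-1 curve has this shape, so deg p = 2.
(b) From the visible intercepts: the curve avoids every integer y-axis point in the box.
(c) Solving for integer coefficients yields p as stated.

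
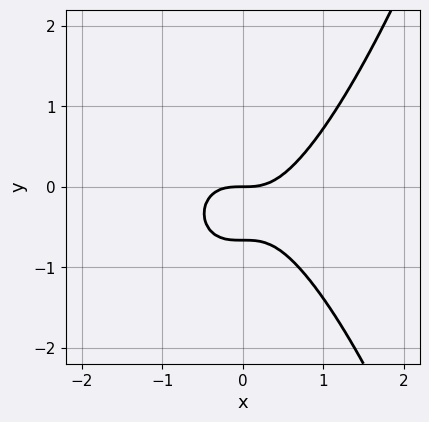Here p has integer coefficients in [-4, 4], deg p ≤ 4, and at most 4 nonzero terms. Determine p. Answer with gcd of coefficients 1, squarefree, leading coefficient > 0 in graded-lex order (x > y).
First, the degree is 3 — the shape is more complex than any degree-2 curve.
Next, reading off the gridlines: one x-axis crossing is at x = 0; one y-axis crossing is at y = 0.
Finally, fitting integer coefficients to these (and the overall shape) gives p.

3*x^3 - 3*y^2 - 2*y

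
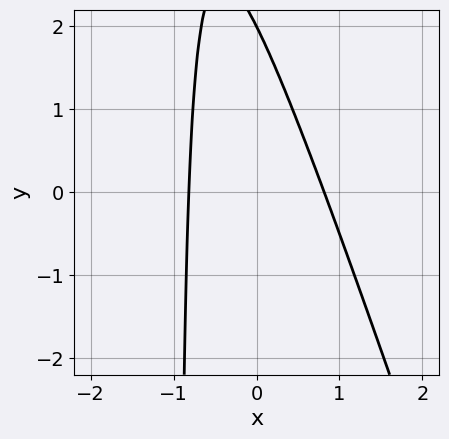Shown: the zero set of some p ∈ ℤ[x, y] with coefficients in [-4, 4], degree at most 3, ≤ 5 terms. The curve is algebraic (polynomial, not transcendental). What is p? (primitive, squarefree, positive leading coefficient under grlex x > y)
(a) Degree: the shape is more complex than any degree-1 curve, so deg p = 2.
(b) From the visible intercepts: it meets the y-axis at y = 2 (among the integer gridlines).
(c) Solving for integer coefficients yields p as stated.

3*x^2 + x*y + y - 2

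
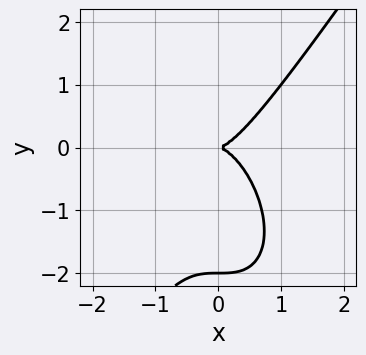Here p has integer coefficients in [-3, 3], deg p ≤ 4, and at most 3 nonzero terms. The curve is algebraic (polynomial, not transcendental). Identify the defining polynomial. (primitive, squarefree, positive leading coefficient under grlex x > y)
3*x^3 - y^3 - 2*y^2

1. deg p = 3. The shape is more complex than any degree-2 curve.
2. Observable constraints: among the integer gridlines, it crosses the y-axis at y ∈ {-2, 0}; it crosses the x-axis at the gridline x = 0.
3. Solving for integer coefficients yields p as stated.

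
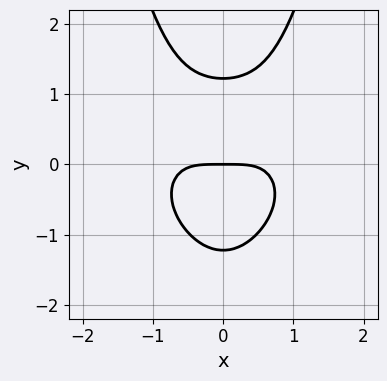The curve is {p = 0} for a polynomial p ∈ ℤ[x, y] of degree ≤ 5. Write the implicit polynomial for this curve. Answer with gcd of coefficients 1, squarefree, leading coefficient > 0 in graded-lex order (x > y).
2*x^4 + 3*x^2*y^2 - x^2*y - 2*y^3 + 3*y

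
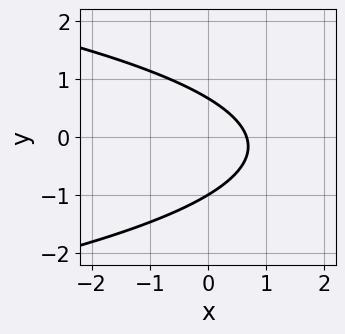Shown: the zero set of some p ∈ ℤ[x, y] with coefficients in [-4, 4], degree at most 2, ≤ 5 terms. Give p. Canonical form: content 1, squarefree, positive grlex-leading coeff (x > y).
Degree: a generic line meets the curve in up to 2 points, so deg p = 2.
Against the integer gridlines: it meets the y-axis at y = -1 (among the integer gridlines).
Together with the visible shape, these determine p as stated.

3*y^2 + 3*x + y - 2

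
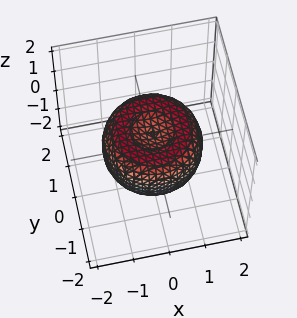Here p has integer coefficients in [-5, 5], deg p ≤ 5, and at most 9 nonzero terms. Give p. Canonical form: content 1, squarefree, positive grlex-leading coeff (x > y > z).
(a) deg p = 4.
(b) By symmetry, the z-axis is an axis of rotation, so x and y enter only as x² + y².
(c) Against the integer gridlines: a circular section at z = 0 has radius between 1 and 2.
(d) Fitting integer coefficients to these (and the overall shape) gives p.

2*x^4 + 4*x^2*y^2 + 2*y^4 - 3*x^2 - 3*y^2 + 3*z^2 - 1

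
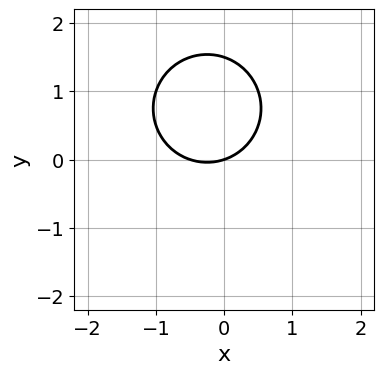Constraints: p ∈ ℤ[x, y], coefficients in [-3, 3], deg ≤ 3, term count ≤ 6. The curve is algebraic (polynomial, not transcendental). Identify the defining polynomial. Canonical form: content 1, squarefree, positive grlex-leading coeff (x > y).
2*x^2 + 2*y^2 + x - 3*y

First, the degree is 2 — a generic line meets the curve in up to 2 points.
Next, observable constraints: it crosses the y-axis at the gridline y = 0; it crosses the x-axis at the gridline x = 0.
Finally, together with the visible shape, these determine p as stated.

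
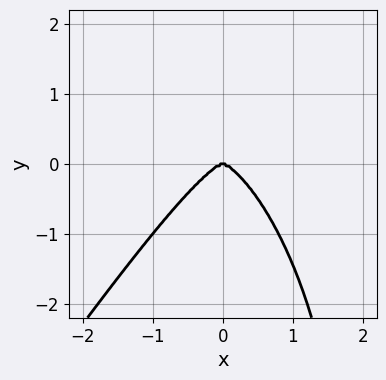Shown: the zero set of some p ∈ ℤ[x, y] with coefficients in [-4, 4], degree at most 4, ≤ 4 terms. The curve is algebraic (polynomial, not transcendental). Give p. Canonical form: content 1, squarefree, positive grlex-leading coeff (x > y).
3*x^4 - x*y^3 + 2*y^3

1. The degree is 4 — the shape is more complex than any degree-3 curve.
2. Observable constraints: it meets the x-axis at x = 0 (among the integer gridlines); it crosses the y-axis at the gridline y = 0.
3. Fitting integer coefficients to these (and the overall shape) gives p.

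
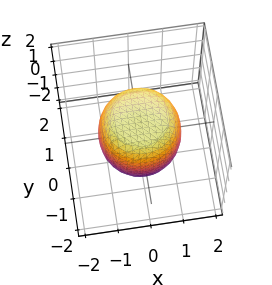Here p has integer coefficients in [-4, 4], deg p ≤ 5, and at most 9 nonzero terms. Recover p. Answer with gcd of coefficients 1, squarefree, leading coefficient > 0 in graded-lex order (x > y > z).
2*x^4 + 4*x^2*y^2 + 2*y^4 - x^2 - y^2 + 2*z^2 - 3

(a) The degree is 4 — no degree-3 surface has this shape.
(b) Symmetries: every cross-section ⟂ z is a circle, so x, y appear only via x² + y².
(c) Against the integer gridlines: a circular section at z = 0 has radius between 1 and 2.
(d) Together with the visible shape, these determine p as stated.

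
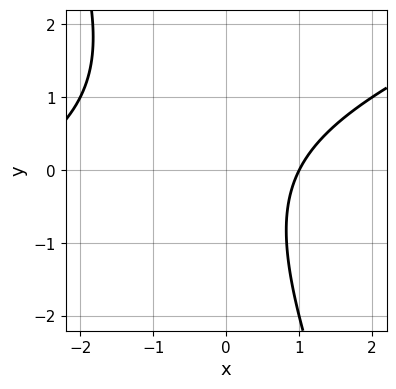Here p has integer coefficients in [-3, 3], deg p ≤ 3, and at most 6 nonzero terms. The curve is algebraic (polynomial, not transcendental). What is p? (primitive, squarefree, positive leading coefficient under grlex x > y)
First, degree: a generic line meets the curve in up to 2 points, so deg p = 2.
Next, checking where it meets the axes: it misses every integer gridline on the y-axis; it meets the x-axis at x = 1 (among the integer gridlines).
Finally, these observations pin down the coefficients.

x^2 - 2*x*y - y^2 + 2*x - 3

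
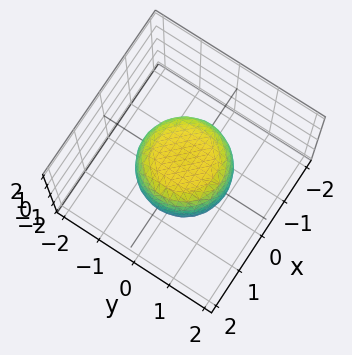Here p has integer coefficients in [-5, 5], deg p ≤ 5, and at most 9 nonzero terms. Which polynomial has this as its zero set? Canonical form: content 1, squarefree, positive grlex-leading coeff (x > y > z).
Degree: the shape is more complex than any degree-3 surface, so deg p = 4.
Symmetries: the z-axis is an axis of rotation, so x and y enter only as x² + y².
Checking where it meets the axes: a circular section at z = 0 has radius between 1 and 2; the z-axis gridline crossings are at z ∈ {-1, 1}.
Matching integer coefficients to the picture gives p.

2*x^4 + 4*x^2*y^2 + 2*y^4 - x^2 - y^2 + 2*z^2 - 2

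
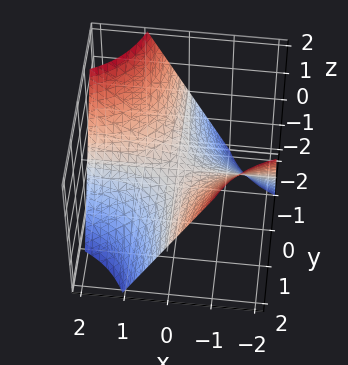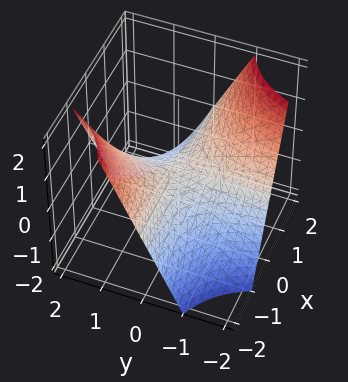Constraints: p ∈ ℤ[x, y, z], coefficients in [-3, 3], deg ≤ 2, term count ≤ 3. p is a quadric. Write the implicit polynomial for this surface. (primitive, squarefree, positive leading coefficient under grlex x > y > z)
x*y + z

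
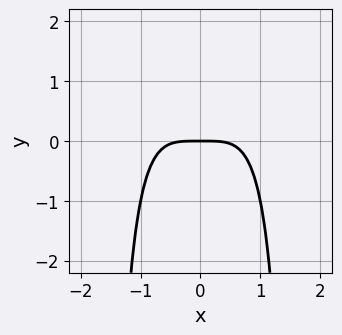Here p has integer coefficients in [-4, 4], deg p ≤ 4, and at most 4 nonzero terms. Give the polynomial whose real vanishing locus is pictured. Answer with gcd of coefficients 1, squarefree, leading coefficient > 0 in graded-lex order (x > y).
2*x^4 - x^2*y + 3*y

1. Degree: no degree-3 curve has this shape, so deg p = 4.
2. Symmetries: mirror symmetry x ↦ −x ⇒ only even powers of x.
3. From the axis intercepts and sections: it meets the x-axis at x = 0 (among the integer gridlines); it meets the y-axis at y = 0 (among the integer gridlines).
4. Matching integer coefficients to the picture gives p.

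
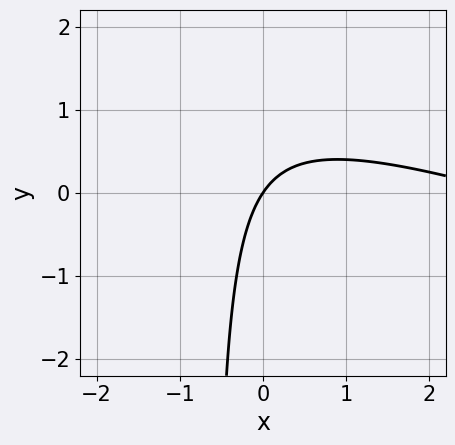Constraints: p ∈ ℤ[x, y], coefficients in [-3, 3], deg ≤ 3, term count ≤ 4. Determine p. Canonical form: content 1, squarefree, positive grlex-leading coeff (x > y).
The degree is 2 — no degree-1 curve has this shape.
Observable constraints: it crosses the y-axis at the gridline y = 0; one x-axis crossing is at x = 0.
Matching integer coefficients to the picture gives p.

x^2 + 3*x*y - 3*x + 2*y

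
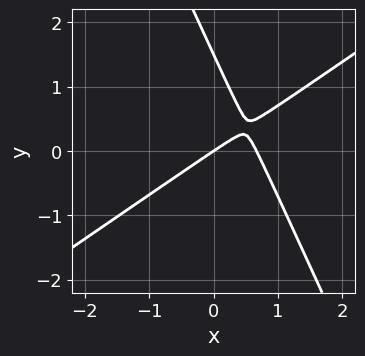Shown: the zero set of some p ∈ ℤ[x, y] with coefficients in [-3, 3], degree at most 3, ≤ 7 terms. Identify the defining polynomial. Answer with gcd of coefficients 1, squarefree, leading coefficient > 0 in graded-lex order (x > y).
deg p = 2. A generic line meets the curve in up to 2 points.
Reading off the gridlines: it crosses the y-axis at the gridline y = 0; one x-axis crossing is at x = 0.
Solving for integer coefficients yields p as stated.

3*x^2 - 3*x*y - 2*y^2 - 2*x + 3*y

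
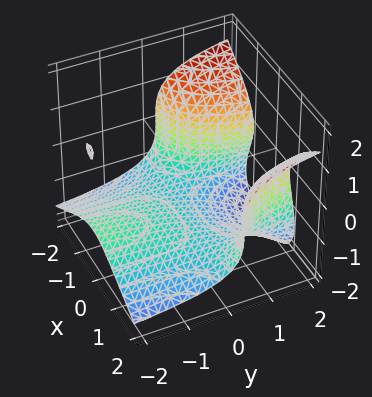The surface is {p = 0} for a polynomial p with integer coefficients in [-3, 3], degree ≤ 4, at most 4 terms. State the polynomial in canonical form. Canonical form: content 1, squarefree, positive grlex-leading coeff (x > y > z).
2*x^2*y - 2*y*z^2 - 2*z^3 - 3

Degree: no degree-2 surface has this shape, so deg p = 3.
Reading off the gridlines: no x-intercept at any integer in the box; no y-intercept at any integer in the box.
Matching integer coefficients to the picture gives p.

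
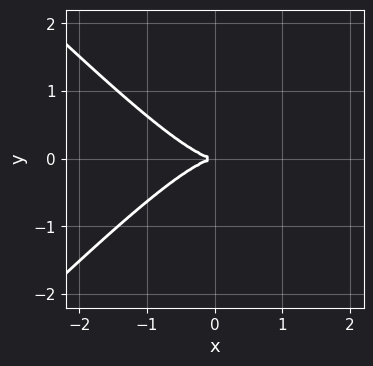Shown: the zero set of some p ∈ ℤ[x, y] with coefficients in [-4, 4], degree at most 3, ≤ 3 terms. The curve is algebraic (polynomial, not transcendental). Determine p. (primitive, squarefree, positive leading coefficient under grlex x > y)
1. deg p = 3. No degree-2 curve has this shape.
2. Symmetries: mirror symmetry y ↦ −y ⇒ only even powers of y.
3. From the visible intercepts: it meets the y-axis at y = 0 (among the integer gridlines); it meets the x-axis at x = 0 (among the integer gridlines).
4. Fitting integer coefficients to these (and the overall shape) gives p.

2*x^3 - 2*x*y^2 + 3*y^2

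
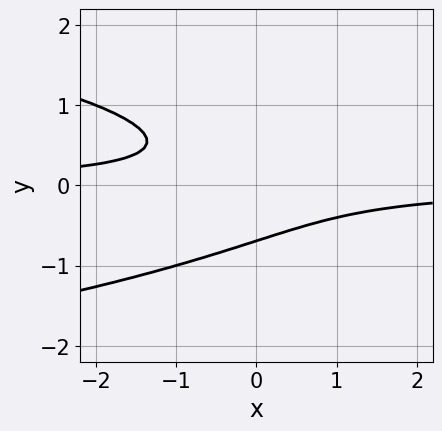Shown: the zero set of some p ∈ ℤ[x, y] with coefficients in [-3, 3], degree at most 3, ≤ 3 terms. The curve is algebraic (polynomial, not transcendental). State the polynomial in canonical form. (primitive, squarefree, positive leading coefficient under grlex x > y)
3*y^3 + 2*x*y + 1

First, deg p = 3. No degree-2 curve has this shape.
Next, observable constraints: the curve avoids every integer x-axis point in the box.
Finally, solving for integer coefficients yields p as stated.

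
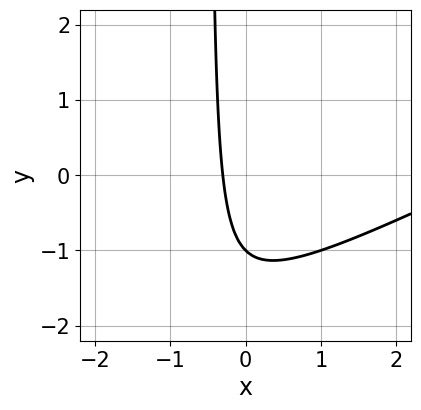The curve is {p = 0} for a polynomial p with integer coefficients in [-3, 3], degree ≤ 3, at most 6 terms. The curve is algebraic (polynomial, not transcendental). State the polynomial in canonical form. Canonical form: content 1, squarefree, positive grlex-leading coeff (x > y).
x^2 - 2*x*y - 3*x - y - 1

1. deg p = 2.
2. From the axis intercepts and sections: it crosses the y-axis at the gridline y = -1.
3. The integer polynomial consistent with all of this is the stated p.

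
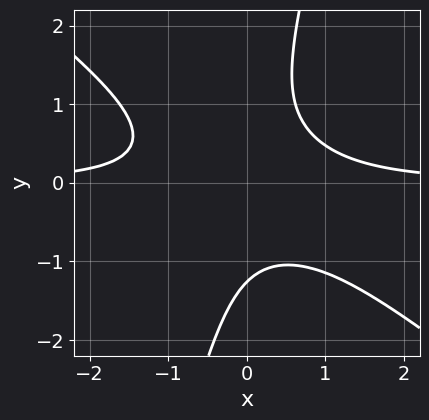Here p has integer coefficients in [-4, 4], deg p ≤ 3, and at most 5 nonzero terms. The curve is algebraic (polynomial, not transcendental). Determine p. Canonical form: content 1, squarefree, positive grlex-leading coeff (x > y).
3*x^2*y + 3*x*y^2 - y^3 - 2

First, degree: no degree-2 curve has this shape, so deg p = 3.
Next, against the integer gridlines: no x-intercept at any integer in the box.
Finally, the integer polynomial consistent with all of this is the stated p.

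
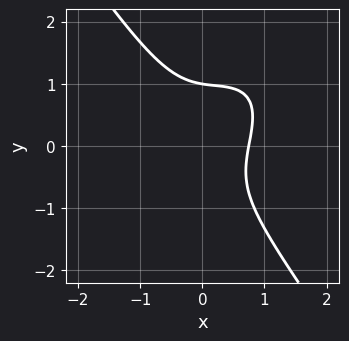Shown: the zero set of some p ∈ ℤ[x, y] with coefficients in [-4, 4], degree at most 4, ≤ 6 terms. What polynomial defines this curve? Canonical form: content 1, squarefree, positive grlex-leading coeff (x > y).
First, deg p = 3.
Then, observable constraints: one y-axis crossing is at y = 1.
Finally, together with the visible shape, these determine p as stated.

3*x^3 - 2*x^2*y + 2*y^3 + x - 2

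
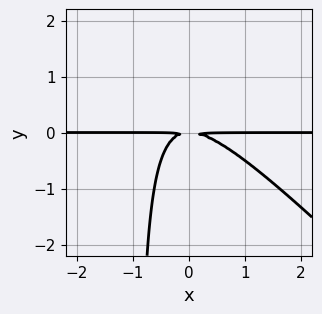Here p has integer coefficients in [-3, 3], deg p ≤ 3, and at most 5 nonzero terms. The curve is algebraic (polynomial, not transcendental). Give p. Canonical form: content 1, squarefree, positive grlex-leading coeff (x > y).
First, the degree is 3 — a generic line meets the curve in up to 3 points.
Next, observable constraints: the visible x-axis segment lies entirely on the curve.
Finally, solving for integer coefficients yields p as stated.

x^2*y + x*y^2 + y^2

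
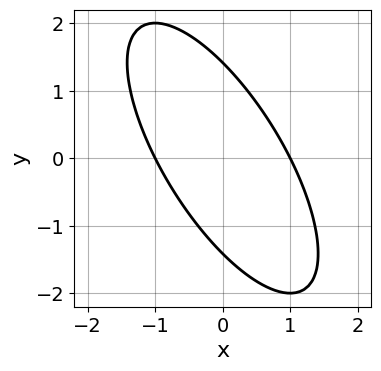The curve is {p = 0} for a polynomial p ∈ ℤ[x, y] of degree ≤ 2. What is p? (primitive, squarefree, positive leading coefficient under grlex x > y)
2*x^2 + 2*x*y + y^2 - 2

(a) The degree is 2 — the shape is more complex than any degree-1 curve.
(b) From the axis intercepts and sections: among the integer gridlines, it crosses the x-axis at x ∈ {-1, 1}.
(c) Fitting integer coefficients to these (and the overall shape) gives p.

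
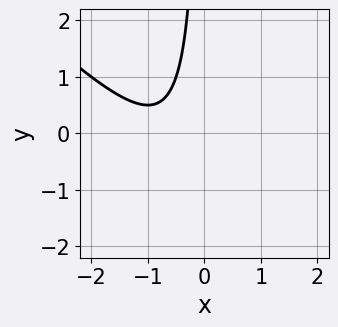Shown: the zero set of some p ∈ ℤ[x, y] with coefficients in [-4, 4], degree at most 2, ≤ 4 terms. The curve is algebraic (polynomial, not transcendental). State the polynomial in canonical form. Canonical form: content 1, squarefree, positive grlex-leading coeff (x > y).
(a) Degree: a generic line meets the curve in up to 2 points, so deg p = 2.
(b) From the visible intercepts: the curve avoids every integer y-axis point in the box; it misses every integer gridline on the x-axis.
(c) Solving for integer coefficients yields p as stated.

2*x^2 + 2*x*y + 3*x + 2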